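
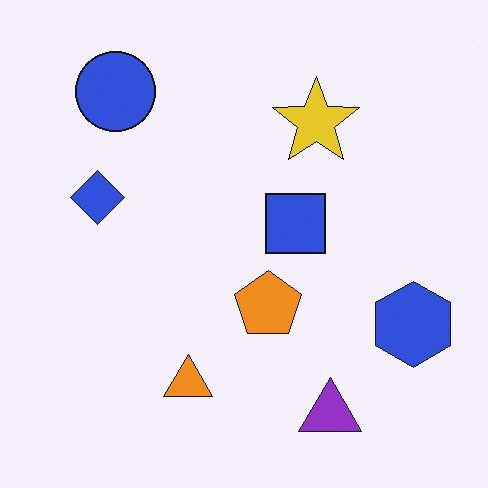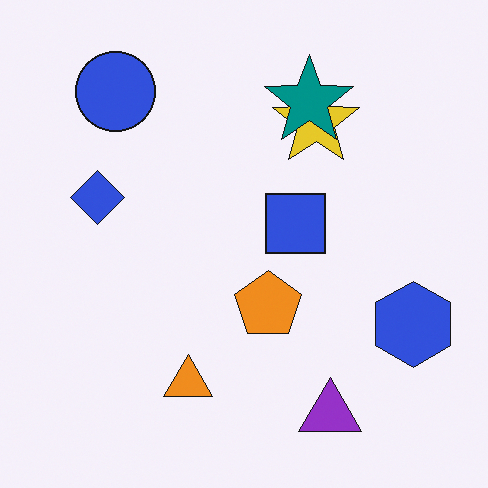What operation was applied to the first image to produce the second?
The second image is the first overlaid with an additional teal star.

A teal star appears in the second image that is absent from the first.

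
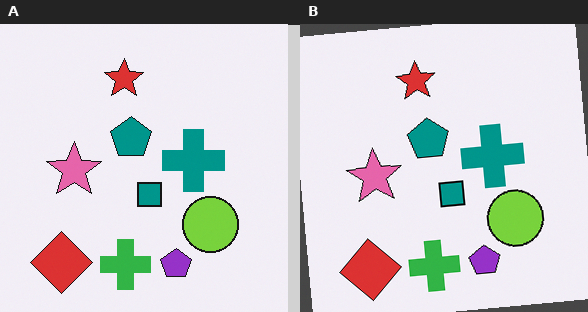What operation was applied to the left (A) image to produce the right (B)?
This is the original image rotated counter-clockwise by a slight angle.

Every shape is tilted by the same angle and the image corners show triangular fill wedges — a whole-image rotation by a non-right angle.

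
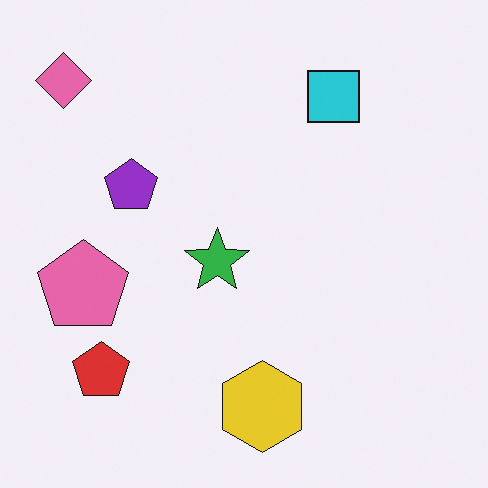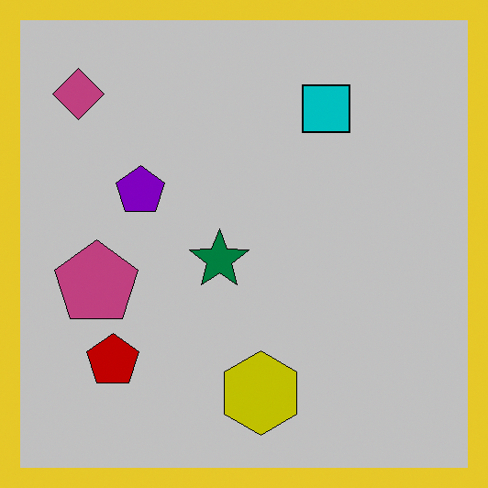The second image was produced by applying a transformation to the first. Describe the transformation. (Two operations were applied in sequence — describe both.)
This is the original image heavily posterized to just a handful of flat colors, then framed with a yellow border.

Each flat color has snapped to a coarser quantized level — most visibly, the near-white background has dropped to a flat grey. A solid yellow frame runs around the edge of the second image, with the content slightly shrunk inside it.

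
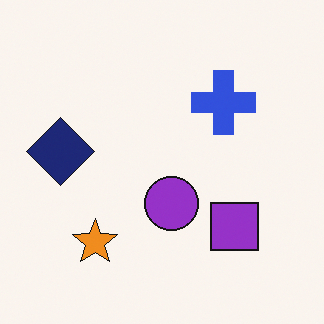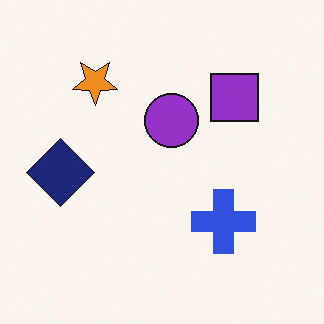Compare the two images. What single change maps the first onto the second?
The transformation is: flipped vertically (top ↔ bottom).

The orange star is in the bottom-left of the first image and the top-left of the second — shapes on opposite sides of the horizontal midline have swapped in a mirror flip.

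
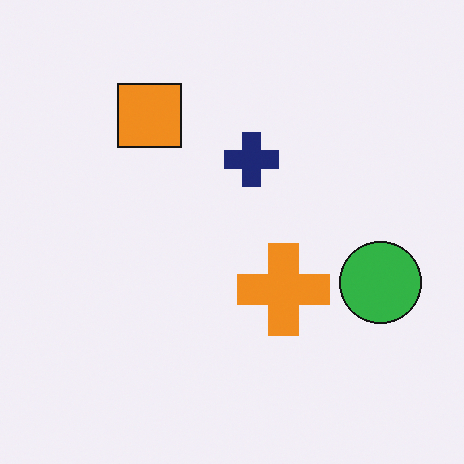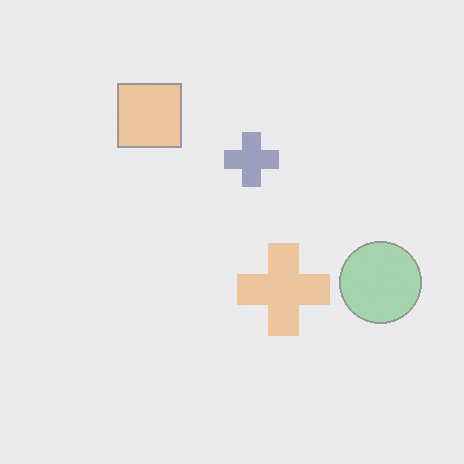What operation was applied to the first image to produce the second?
The image was given much lower contrast.

Tones are pushed toward mid-grey across the whole image — a global contrast change.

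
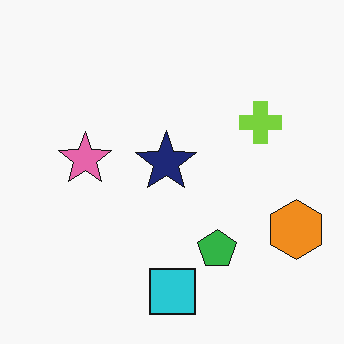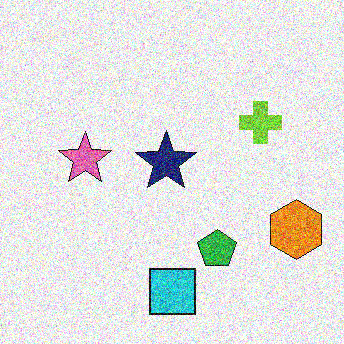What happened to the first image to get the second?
This is the original image degraded with strong gaussian noise.

Random speckle covers the whole image, including the flat background.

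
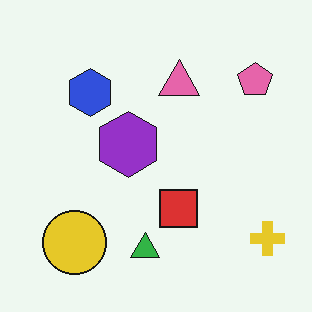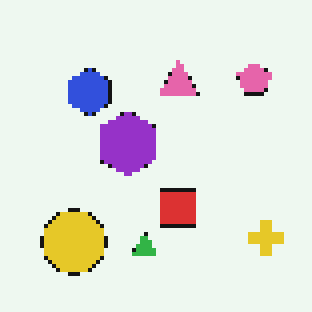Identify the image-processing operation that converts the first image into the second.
This is the original image lightly pixelated (a mild mosaic effect).

Shapes are reduced to large square blocks; fine edges and outlines are lost — a downscale-then-upscale (mosaic) effect.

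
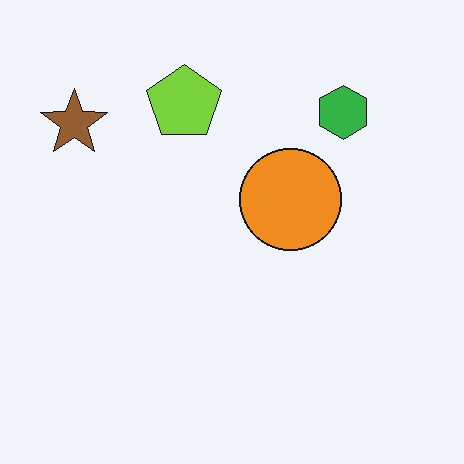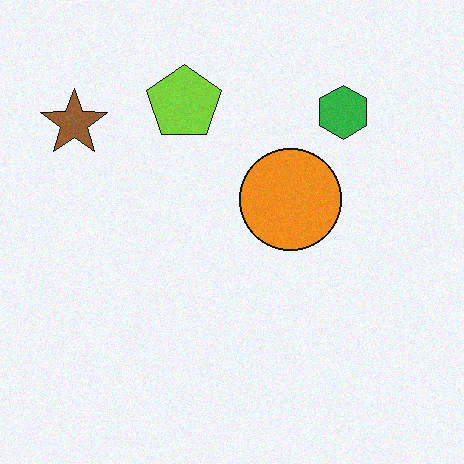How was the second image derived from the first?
Degraded with subtle gaussian noise.

Random speckle covers the whole image, including the flat background.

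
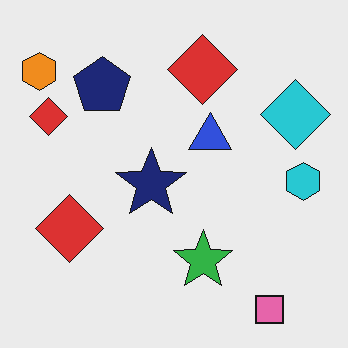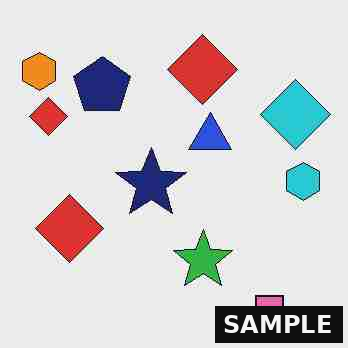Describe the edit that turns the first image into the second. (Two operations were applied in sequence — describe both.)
The transformation is: heavily JPEG-compressed with obvious blocking artifacts, then watermarked with the text "SAMPLE" in the lower-right corner.

Blocky 8×8 compression artifacts appear around shape edges and the flat background shows ringing — characteristic JPEG degradation. A dark label reading "SAMPLE" appears in the lower-right corner.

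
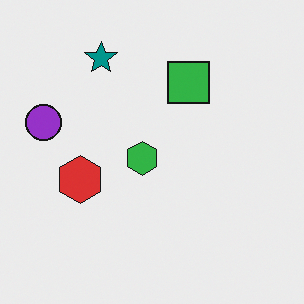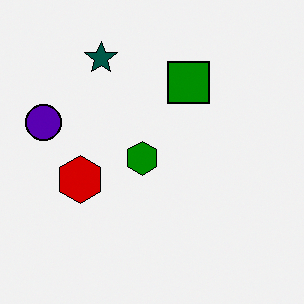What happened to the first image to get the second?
It was given much higher contrast.

Tones are pushed away from mid-grey across the whole image — a global contrast change.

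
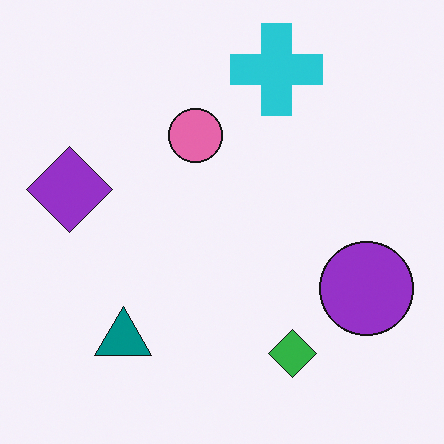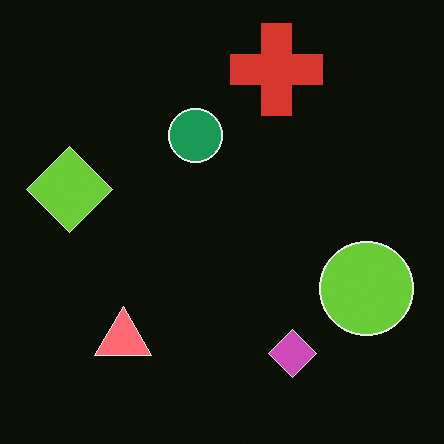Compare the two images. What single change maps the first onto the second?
The second image is the first color-inverted (negative).

The light background has become dark and every shape's color is its complement — a photographic negative.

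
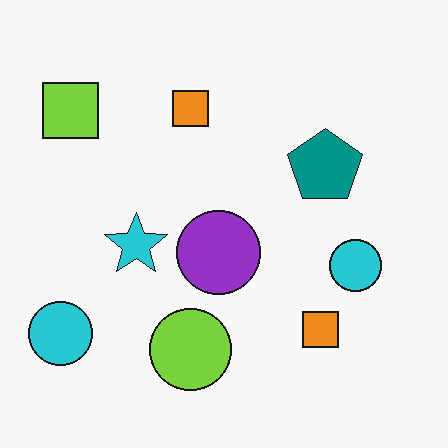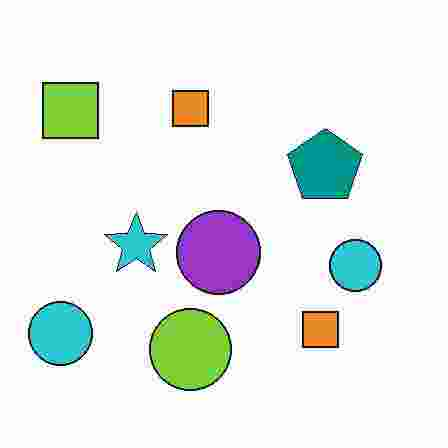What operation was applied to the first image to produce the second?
It was degraded with heavy JPEG compression.

Blocky 8×8 compression artifacts appear around shape edges and the flat background shows ringing — characteristic JPEG degradation.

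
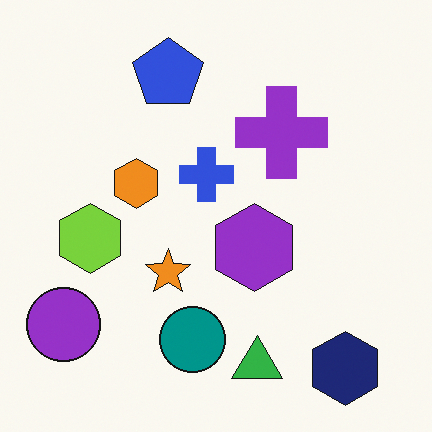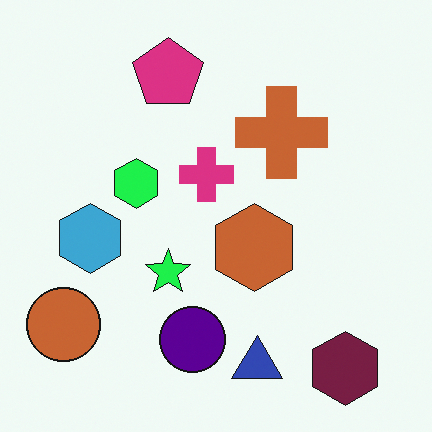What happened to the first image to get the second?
The second image is the first hue-shifted through roughly a third of the color wheel.

Every shape's color has rotated by the same amount around the hue wheel — a uniform hue shift.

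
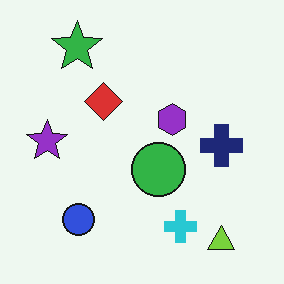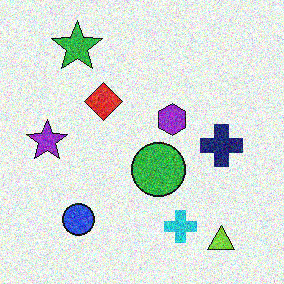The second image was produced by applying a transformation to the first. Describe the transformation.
The transformation is: degraded with heavy additive noise.

Random speckle covers the whole image, including the flat background.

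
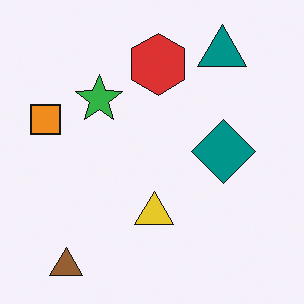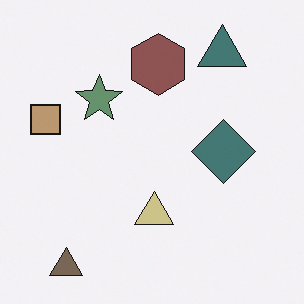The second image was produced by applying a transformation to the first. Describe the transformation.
The second image is the first made much more muted (saturation change).

All colors are more muted and greyish — a global saturation change.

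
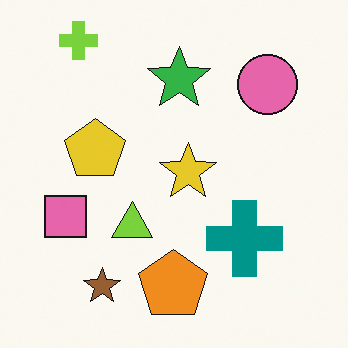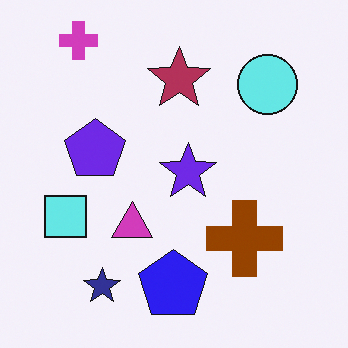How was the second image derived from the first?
The transformation is: hue-shifted by a large amount.

Every shape's color has rotated by the same amount around the hue wheel — a uniform hue shift.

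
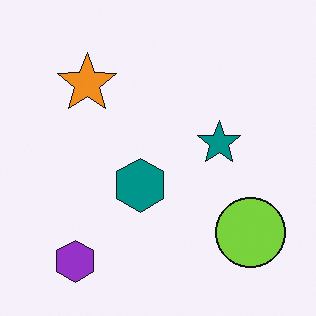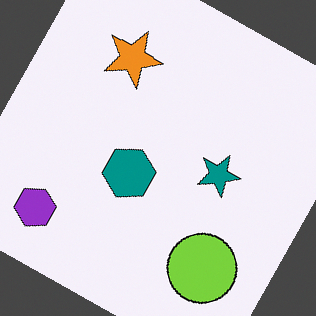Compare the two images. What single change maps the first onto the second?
The image was rotated clockwise by a moderate amount.

Every shape is tilted by the same angle and the image corners show triangular fill wedges — a whole-image rotation by a non-right angle.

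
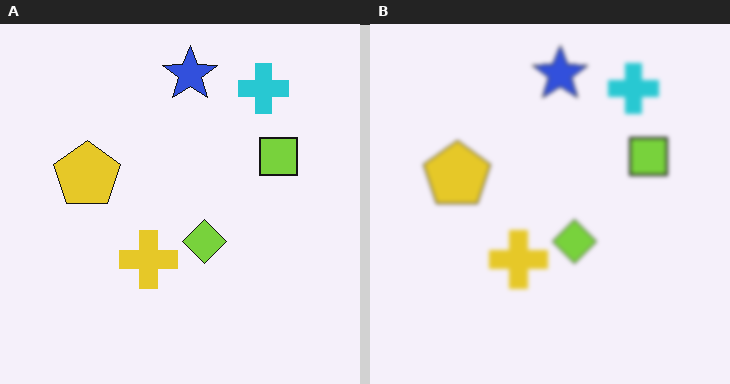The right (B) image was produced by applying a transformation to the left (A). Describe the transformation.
This is the original image given a subtle gaussian blur.

Shape edges and outlines are uniformly softened across the whole image.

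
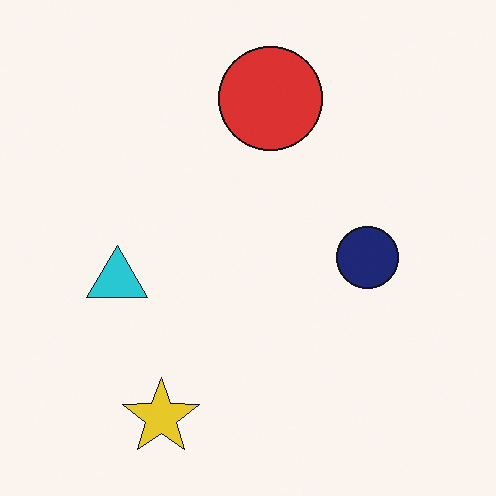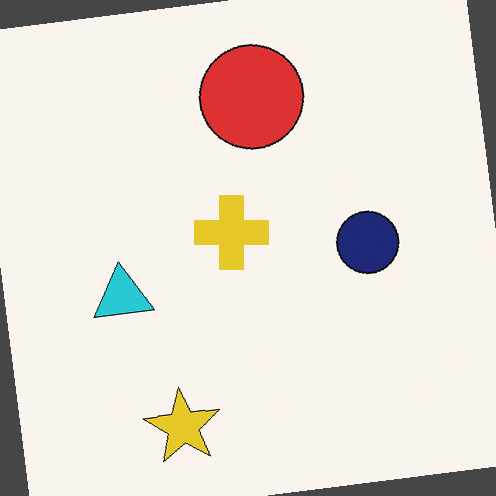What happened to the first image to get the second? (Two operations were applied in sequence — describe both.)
Rotated counter-clockwise by a small amount, then overlaid with an additional yellow cross.

Every shape is tilted by the same angle and the image corners show triangular fill wedges — a whole-image rotation by a non-right angle. A yellow cross appears in the second image that is absent from the first.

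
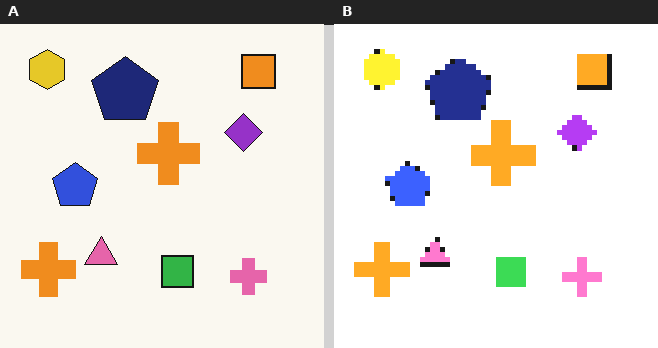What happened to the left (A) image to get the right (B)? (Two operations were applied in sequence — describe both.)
The right (B) image is the left (A) lightly pixelated (a mild mosaic effect), then slightly brightened.

Shapes are reduced to large square blocks; fine edges and outlines are lost — a downscale-then-upscale (mosaic) effect. Every pixel — background and shapes alike — is uniformly brightened.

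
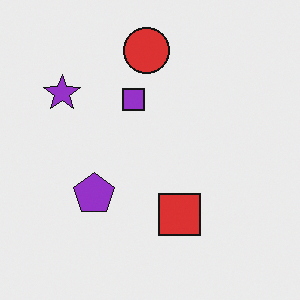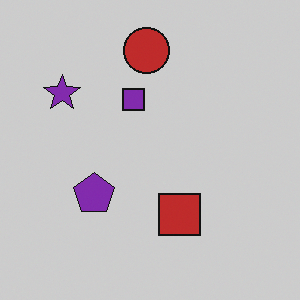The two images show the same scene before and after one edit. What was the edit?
This is the original image slightly darkened.

Every pixel — background and shapes alike — is uniformly darkened.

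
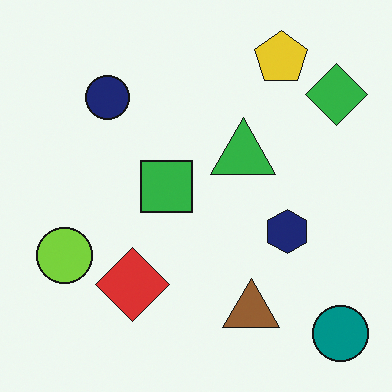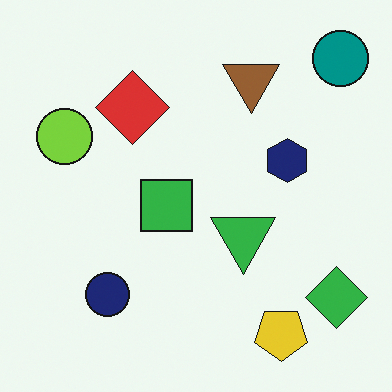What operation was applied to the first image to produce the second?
Flipped vertically (top ↔ bottom).

The yellow pentagon is in the top-right of the first image and the bottom-right of the second — shapes on opposite sides of the horizontal midline have swapped in a mirror flip.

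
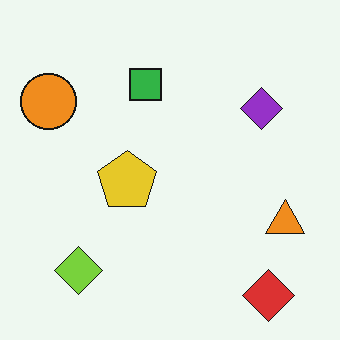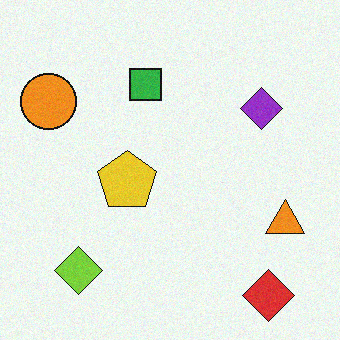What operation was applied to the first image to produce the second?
It was degraded with light additive noise.

Random speckle covers the whole image, including the flat background.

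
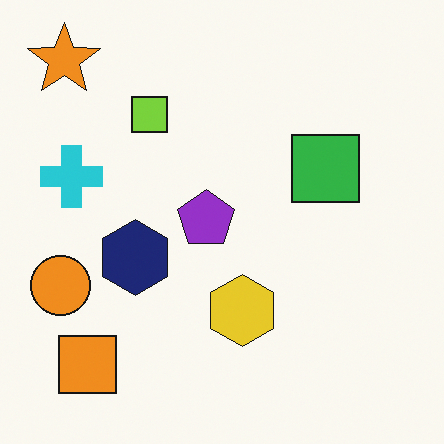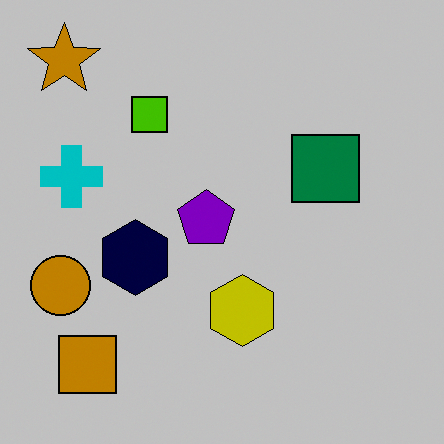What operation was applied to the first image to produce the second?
The second image is the first heavily posterized to just a handful of flat colors.

Each flat color has snapped to a coarser quantized level — most visibly, the near-white background has dropped to a flat grey.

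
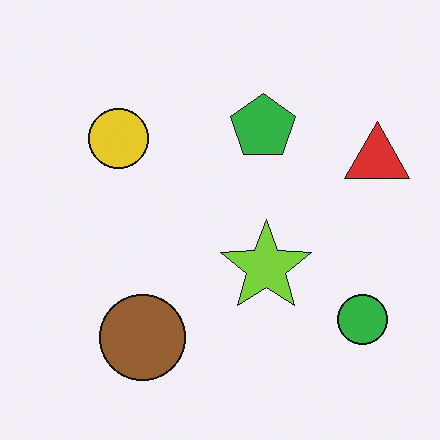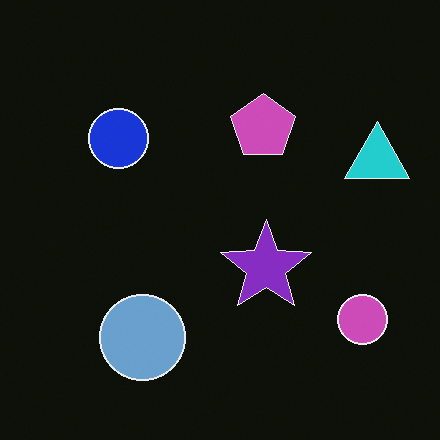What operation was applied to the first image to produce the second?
Color-inverted (negative).

The light background has become dark and every shape's color is its complement — a photographic negative.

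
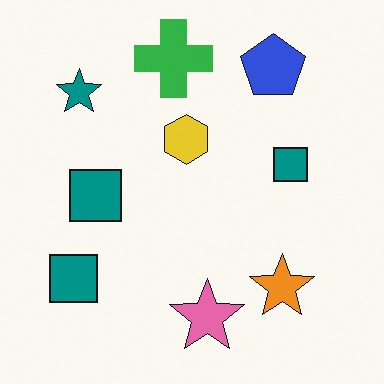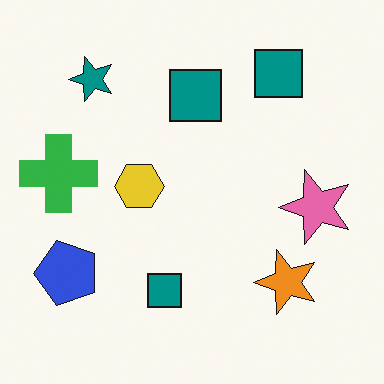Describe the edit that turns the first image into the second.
The second image is the first transposed (reflected across the top-left ↔ bottom-right diagonal).

Shapes have swapped their row and column positions — what was in the top-right is now in the bottom-left — a diagonal reflection.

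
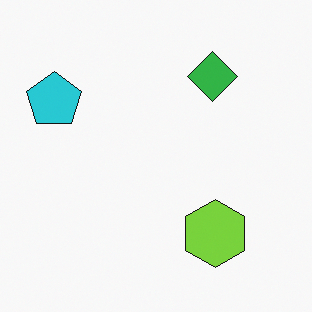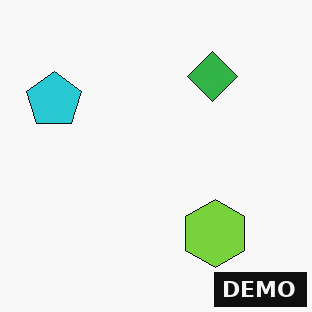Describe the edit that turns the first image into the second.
The second image is the first watermarked with the text "DEMO" in the lower-right corner.

A dark label reading "DEMO" appears in the lower-right corner.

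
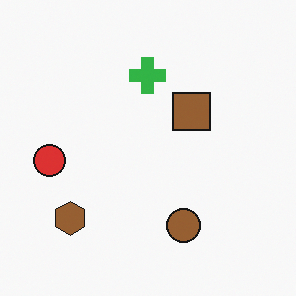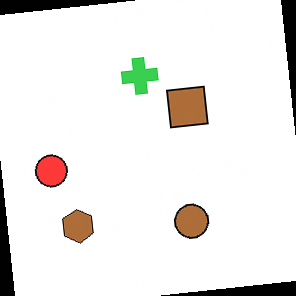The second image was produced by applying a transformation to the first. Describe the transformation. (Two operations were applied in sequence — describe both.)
The image was rotated counter-clockwise by a small amount, then slightly brightened.

Every shape is tilted by the same angle and the image corners show triangular fill wedges — a whole-image rotation by a non-right angle. Every pixel — background and shapes alike — is uniformly brightened.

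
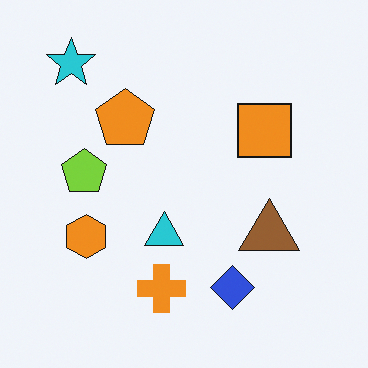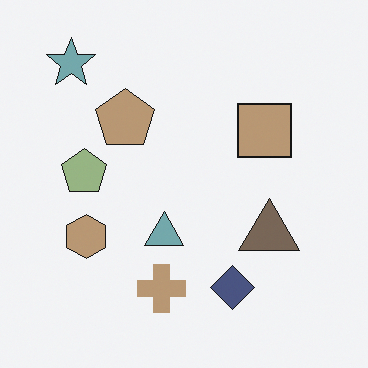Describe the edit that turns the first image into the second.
The second image is the first made much more muted (saturation change).

All colors are more muted and greyish — a global saturation change.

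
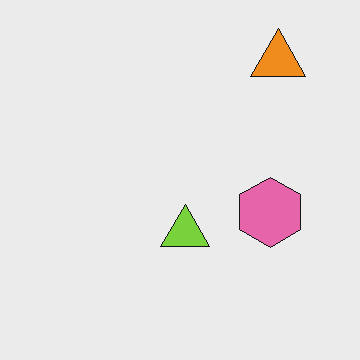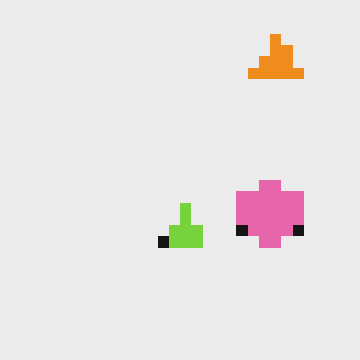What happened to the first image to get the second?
This is the original image coarsely pixelated.

Shapes are reduced to large square blocks; fine edges and outlines are lost — a downscale-then-upscale (mosaic) effect.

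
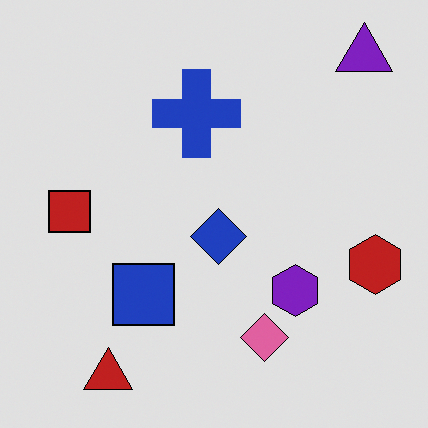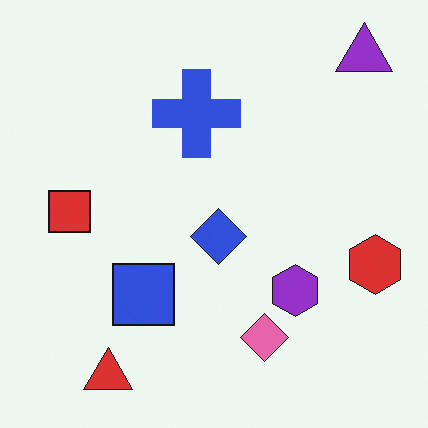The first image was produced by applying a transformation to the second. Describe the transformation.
The transformation is: posterized to a reduced palette.

Each flat color has snapped to a coarser quantized level — most visibly, the near-white background has dropped to a flat grey.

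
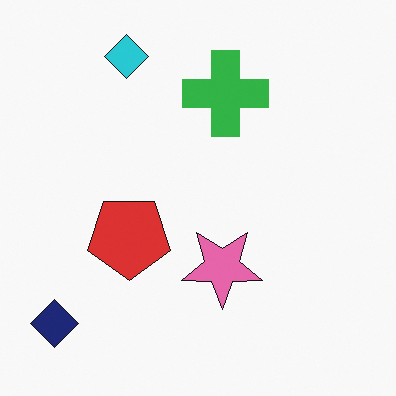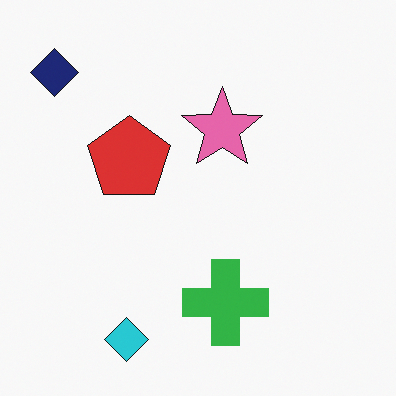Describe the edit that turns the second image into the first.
This is the original image flipped vertically (top ↔ bottom).

The cyan diamond is in the bottom-left of the second image and the top-left of the first — shapes on opposite sides of the horizontal midline have swapped in a mirror flip.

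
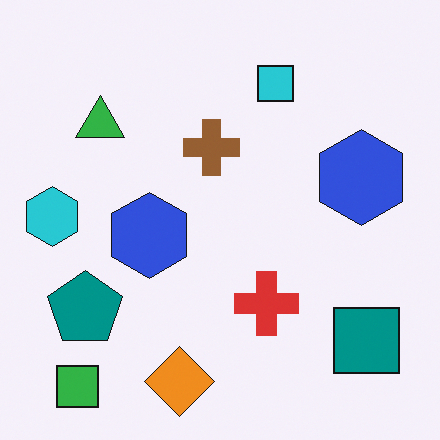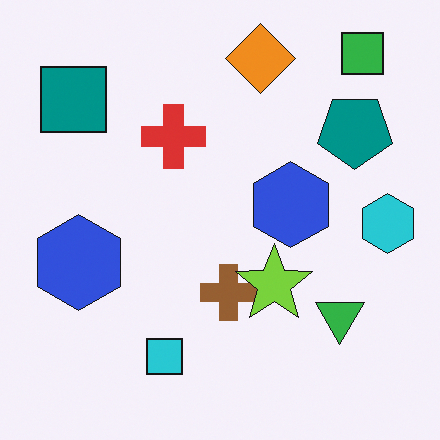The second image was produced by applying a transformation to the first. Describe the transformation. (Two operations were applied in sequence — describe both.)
It was rotated 180°, then overlaid with an additional lime star.

The green square sits in the bottom-left of the first image and the top-right of the second — consistent with a whole-image 180° rotation. A lime star appears in the second image that is absent from the first.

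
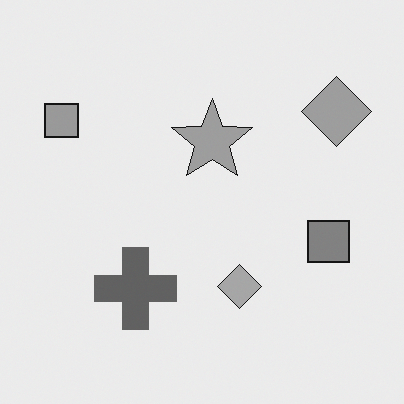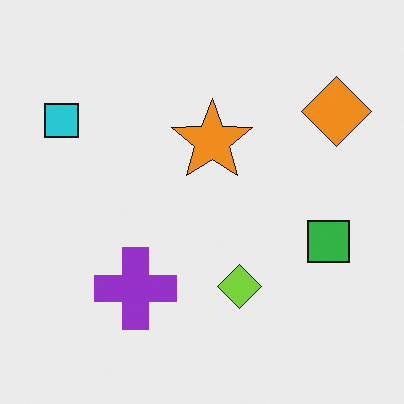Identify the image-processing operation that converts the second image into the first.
The transformation is: converted to grayscale.

All color is removed — every shape is now a shade of grey.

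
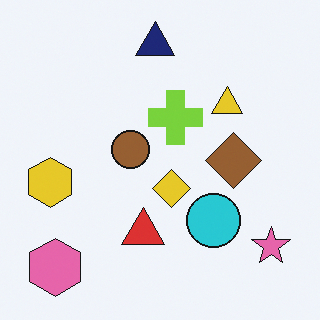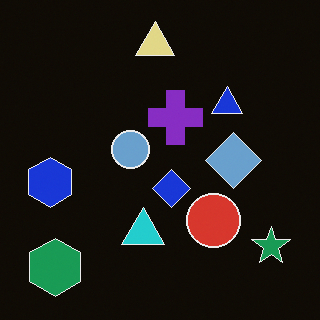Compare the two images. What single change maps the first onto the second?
This is the original image color-inverted (negative).

The light background has become dark and every shape's color is its complement — a photographic negative.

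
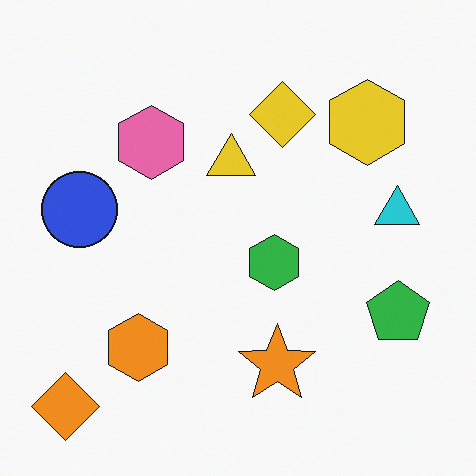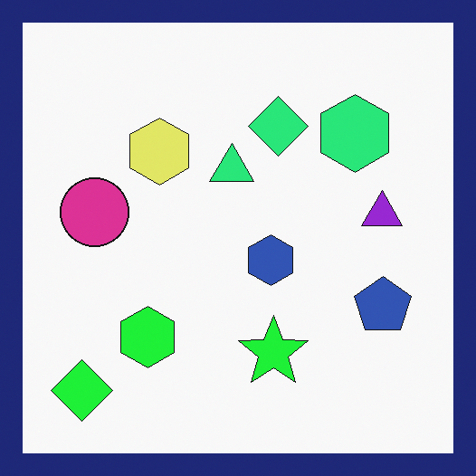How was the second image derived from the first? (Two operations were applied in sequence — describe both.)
This is the original image hue-shifted through roughly a third of the color wheel, then framed with a navy border.

Every shape's color has rotated by the same amount around the hue wheel — a uniform hue shift. A solid navy frame runs around the edge of the second image, with the content slightly shrunk inside it.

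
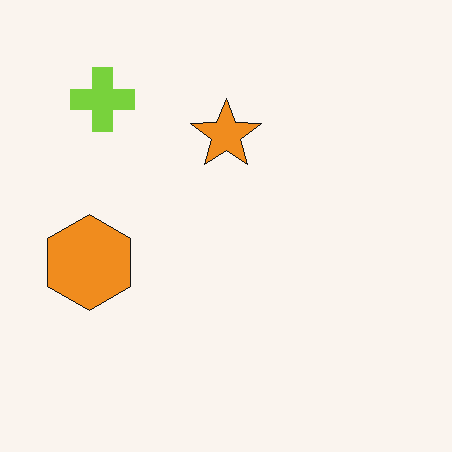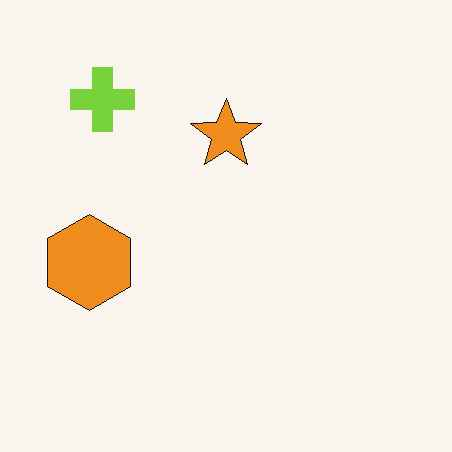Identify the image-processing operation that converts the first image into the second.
The transformation is: JPEG-compressed with visible artifacts.

Blocky 8×8 compression artifacts appear around shape edges and the flat background shows ringing — characteristic JPEG degradation.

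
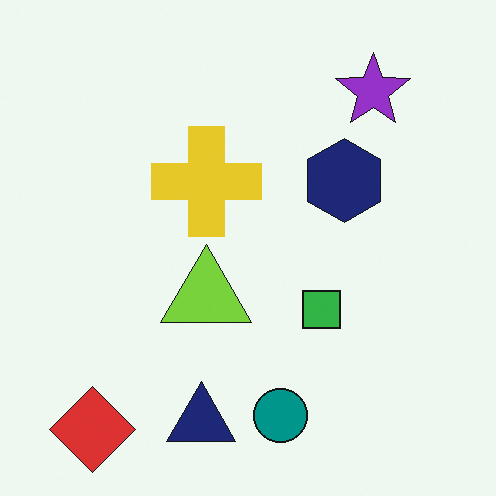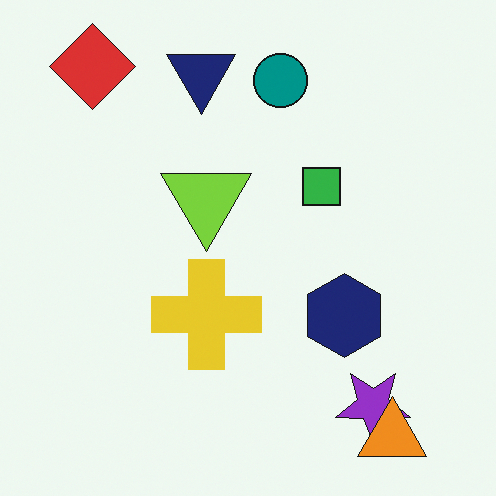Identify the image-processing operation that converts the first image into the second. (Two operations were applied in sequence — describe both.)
Flipped vertically (top ↔ bottom), then overlaid with an additional orange triangle.

The red diamond is in the bottom-left of the first image and the top-left of the second — shapes on opposite sides of the horizontal midline have swapped in a mirror flip. An orange triangle appears in the second image that is absent from the first.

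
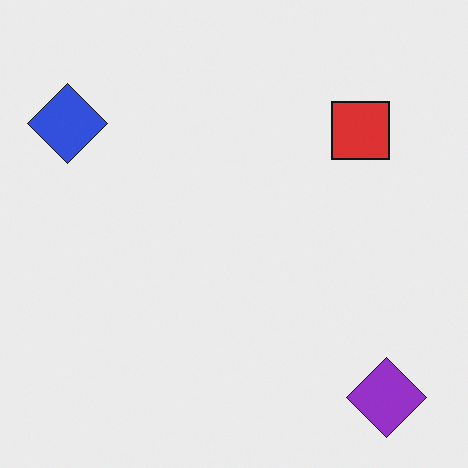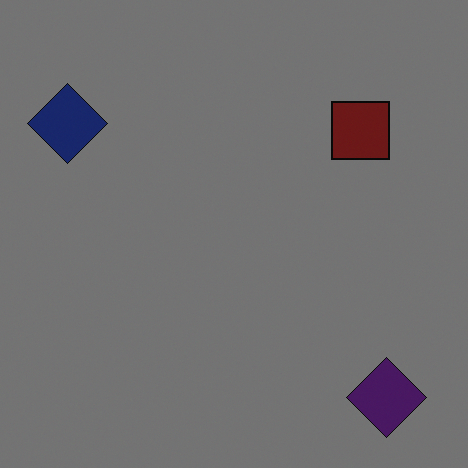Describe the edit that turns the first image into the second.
This is the original image noticeably darkened.

Every pixel — background and shapes alike — is uniformly darkened.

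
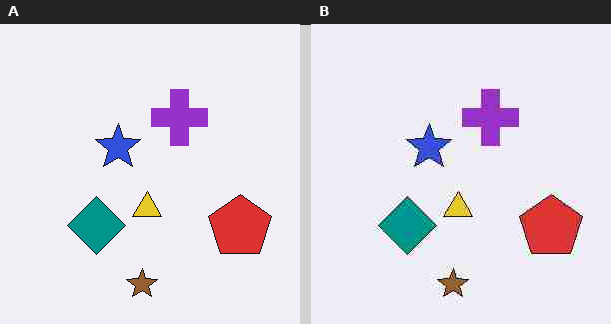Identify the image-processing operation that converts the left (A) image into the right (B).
The transformation is: degraded with heavy JPEG compression.

Blocky 8×8 compression artifacts appear around shape edges and the flat background shows ringing — characteristic JPEG degradation.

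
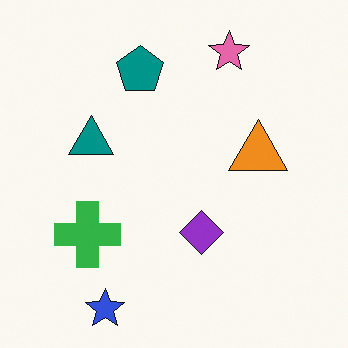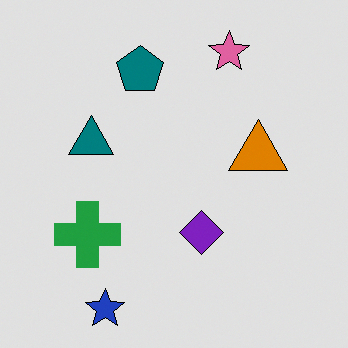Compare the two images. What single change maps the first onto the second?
The image was posterized to a reduced palette.

Each flat color has snapped to a coarser quantized level — most visibly, the near-white background has dropped to a flat grey.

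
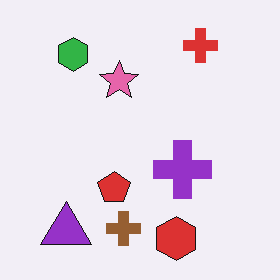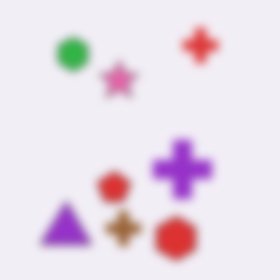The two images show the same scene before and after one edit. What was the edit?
The transformation is: noticeably gaussian-blurred.

Shape edges and outlines are uniformly softened across the whole image.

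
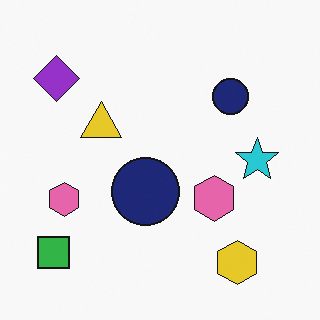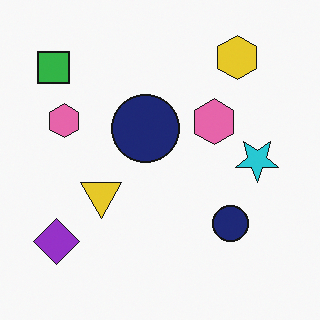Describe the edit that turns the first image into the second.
It was flipped vertically (top ↔ bottom).

The yellow hexagon is in the bottom-right of the first image and the top-right of the second — shapes on opposite sides of the horizontal midline have swapped in a mirror flip.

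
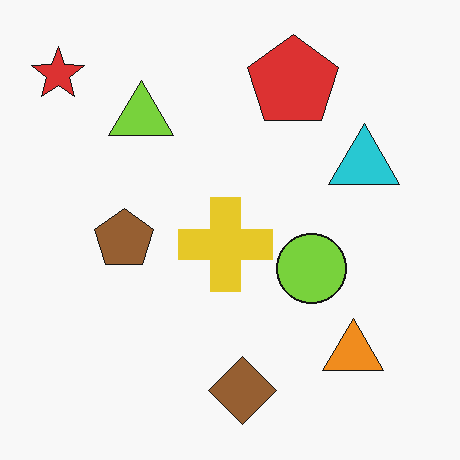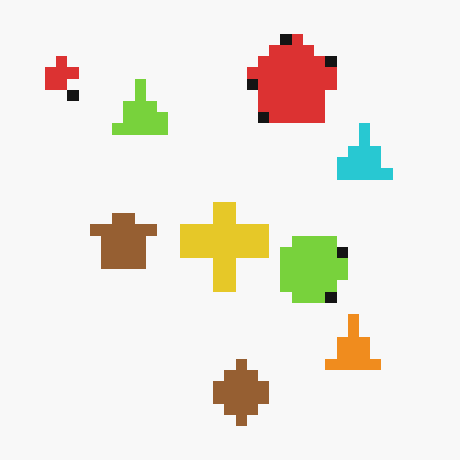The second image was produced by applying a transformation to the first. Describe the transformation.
It was coarsely pixelated.

Shapes are reduced to large square blocks; fine edges and outlines are lost — a downscale-then-upscale (mosaic) effect.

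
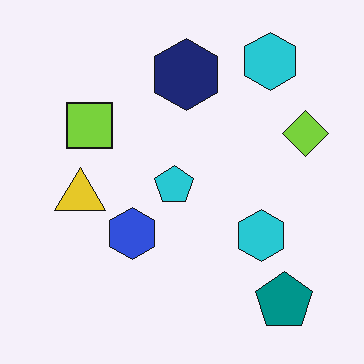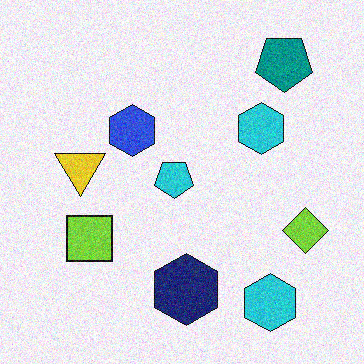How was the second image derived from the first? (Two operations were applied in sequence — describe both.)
The image was flipped vertically (top ↔ bottom), then degraded with visible gaussian noise.

The teal pentagon is in the bottom-right of the first image and the top-right of the second — shapes on opposite sides of the horizontal midline have swapped in a mirror flip. Random speckle covers the whole image, including the flat background.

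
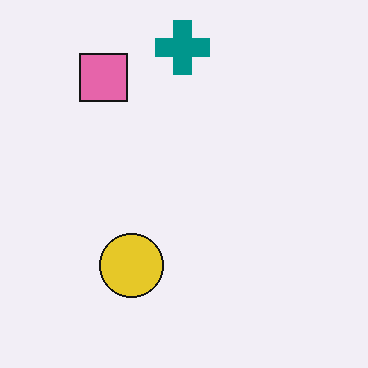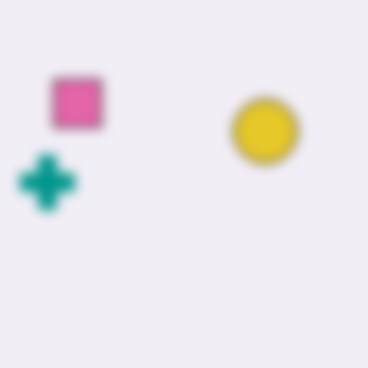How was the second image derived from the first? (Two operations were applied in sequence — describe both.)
Strongly gaussian-blurred, then transposed (reflected across the top-left ↔ bottom-right diagonal).

Shape edges and outlines are uniformly softened across the whole image. Shapes have swapped their row and column positions — what was in the top-right is now in the bottom-left — a diagonal reflection.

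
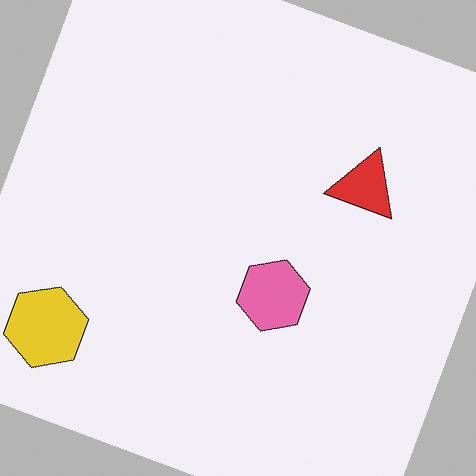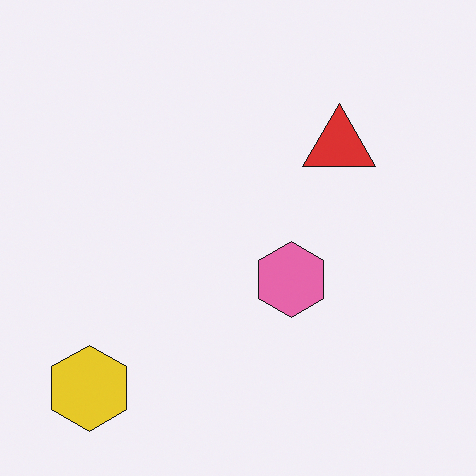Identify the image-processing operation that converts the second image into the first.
Rotated clockwise by a moderate amount.

Every shape is tilted by the same angle and the image corners show triangular fill wedges — a whole-image rotation by a non-right angle.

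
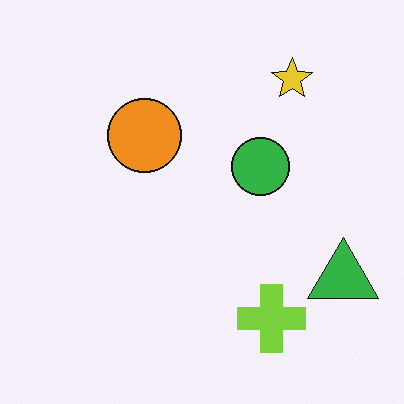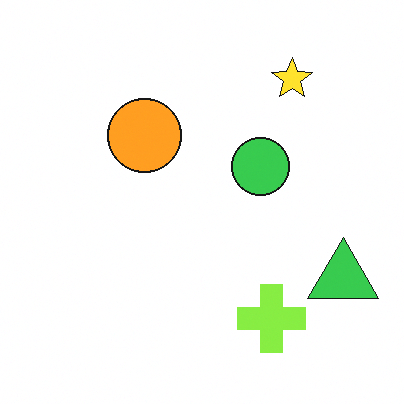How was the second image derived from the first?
The transformation is: slightly brightened.

Every pixel — background and shapes alike — is uniformly brightened.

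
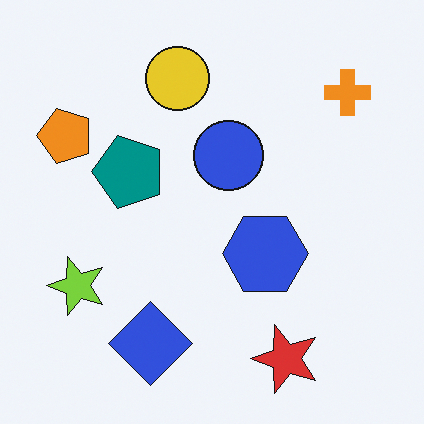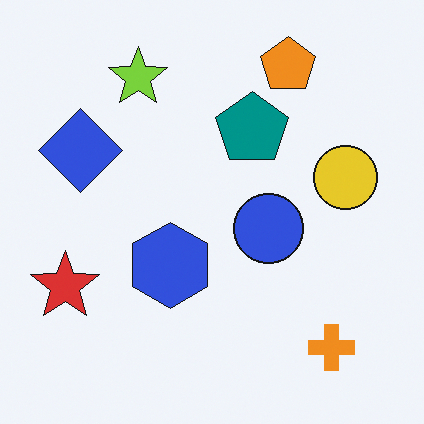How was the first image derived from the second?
This is the original image rotated 90° counter-clockwise.

The orange cross sits in the bottom-right of the second image and the top-right of the first — consistent with a whole-image 90° counter-clockwise rotation.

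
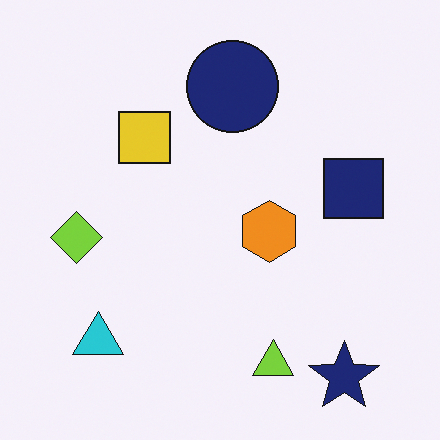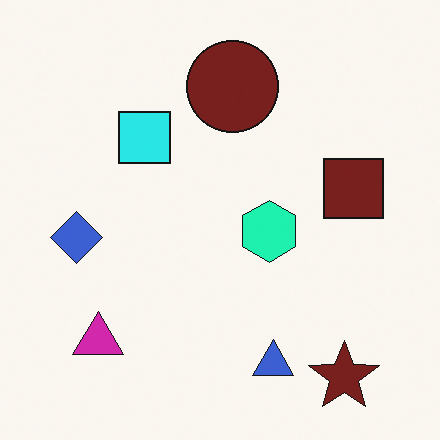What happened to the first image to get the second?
It was hue-shifted through roughly a third of the color wheel.

Every shape's color has rotated by the same amount around the hue wheel — a uniform hue shift.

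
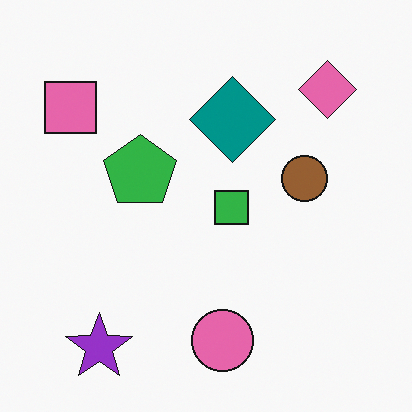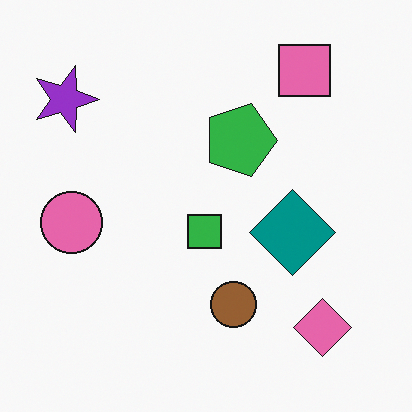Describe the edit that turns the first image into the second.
It was rotated 90° clockwise.

The purple star sits in the bottom-left of the first image and the top-left of the second — consistent with a whole-image 90° clockwise rotation.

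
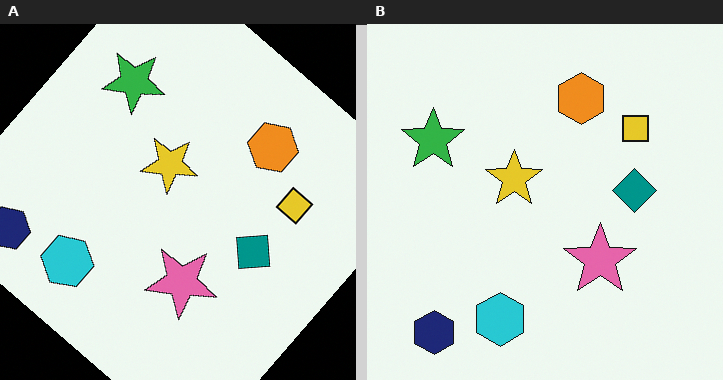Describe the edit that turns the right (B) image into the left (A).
The transformation is: rotated clockwise by a large amount — several tens of degrees.

Every shape is tilted by the same angle and the image corners show triangular fill wedges — a whole-image rotation by a non-right angle.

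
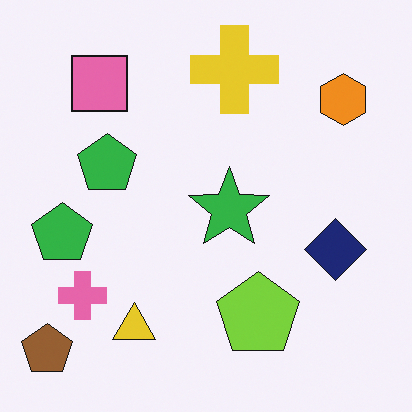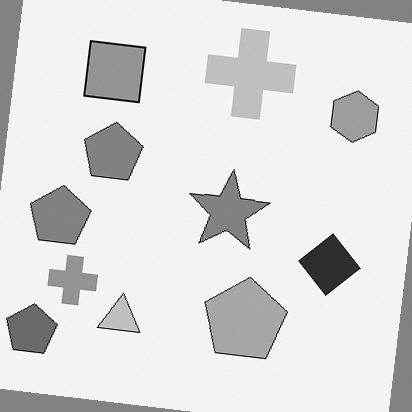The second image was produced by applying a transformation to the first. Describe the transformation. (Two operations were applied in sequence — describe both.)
The second image is the first converted to grayscale, then rotated clockwise by a slight angle.

All color is removed — every shape is now a shade of grey. Every shape is tilted by the same angle and the image corners show triangular fill wedges — a whole-image rotation by a non-right angle.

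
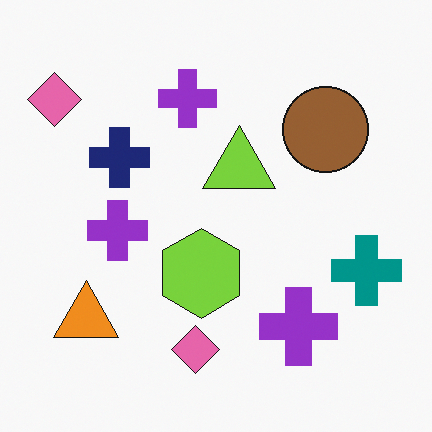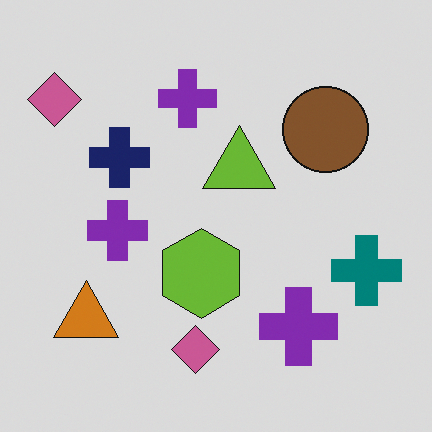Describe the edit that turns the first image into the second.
The second image is the first slightly darkened.

Every pixel — background and shapes alike — is uniformly darkened.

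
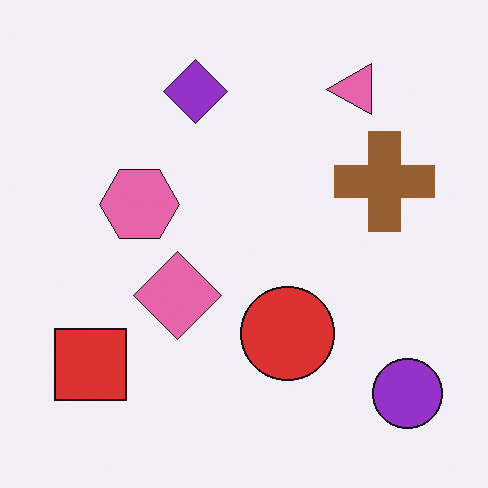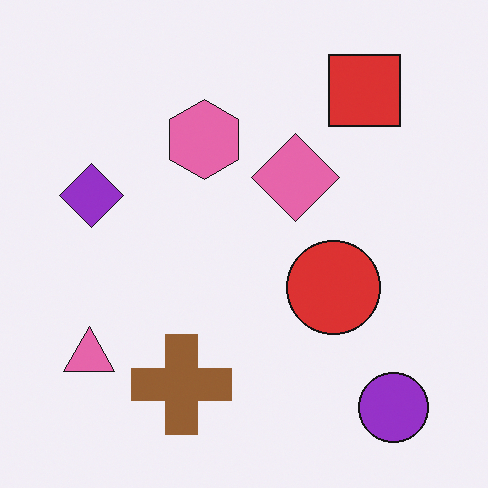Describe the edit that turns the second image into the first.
The first image is the second transposed (reflected across the top-left ↔ bottom-right diagonal).

Shapes have swapped their row and column positions — what was in the top-right is now in the bottom-left — a diagonal reflection.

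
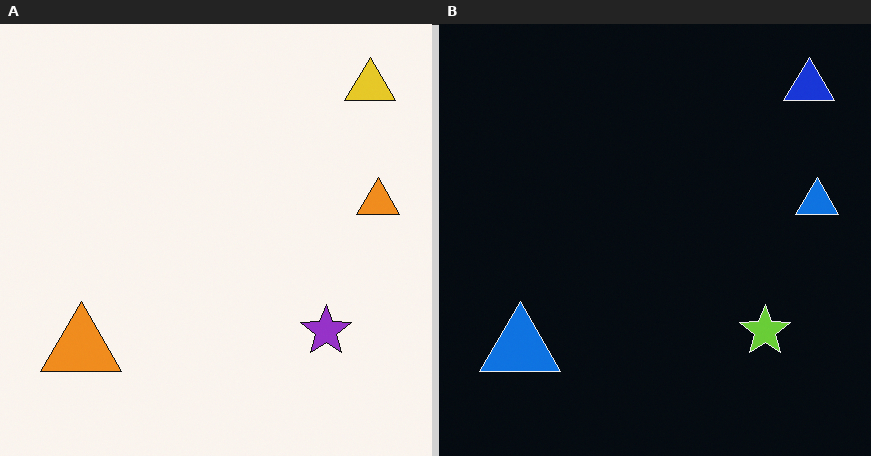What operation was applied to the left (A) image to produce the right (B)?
The image was color-inverted (negative).

The light background has become dark and every shape's color is its complement — a photographic negative.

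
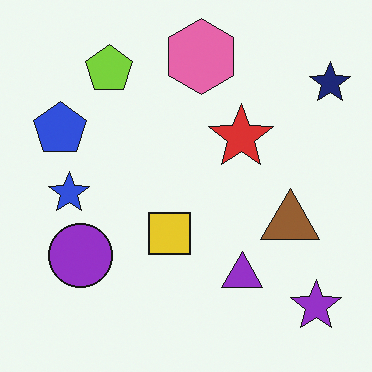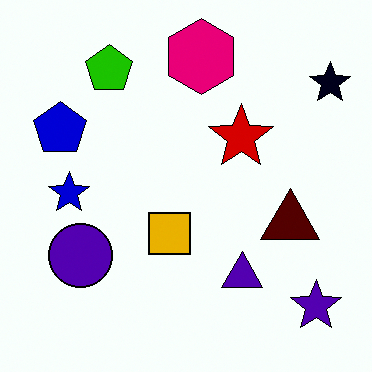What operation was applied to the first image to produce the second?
The transformation is: boosted in contrast.

Tones are pushed away from mid-grey across the whole image — a global contrast change.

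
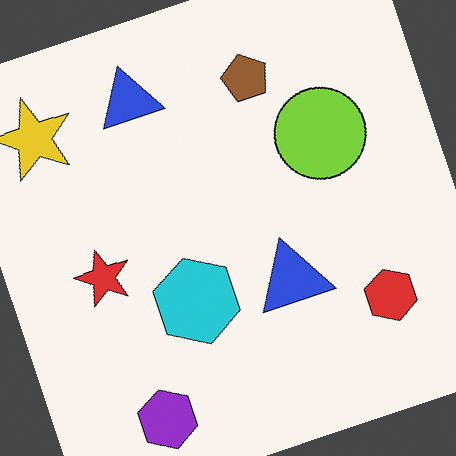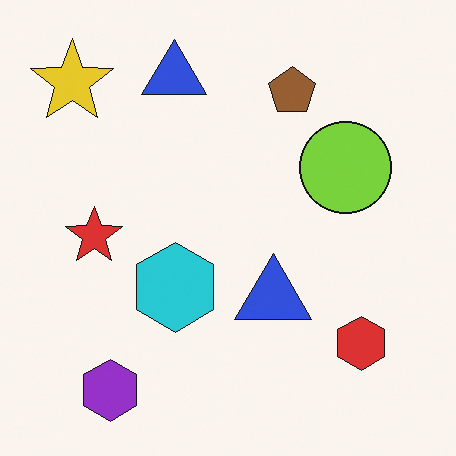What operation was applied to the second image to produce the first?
It was rotated counter-clockwise by a clearly visible amount.

Every shape is tilted by the same angle and the image corners show triangular fill wedges — a whole-image rotation by a non-right angle.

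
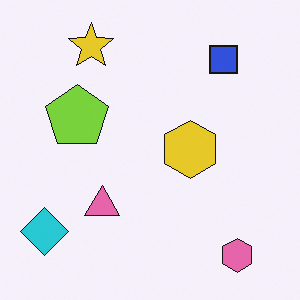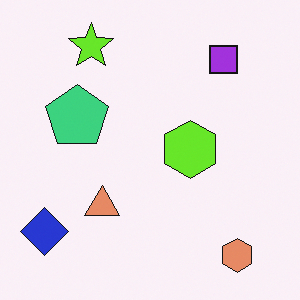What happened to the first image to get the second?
This is the original image hue-shifted by a small amount.

Every shape's color has rotated by the same amount around the hue wheel — a uniform hue shift.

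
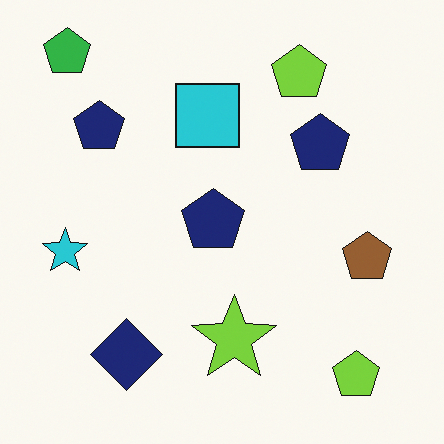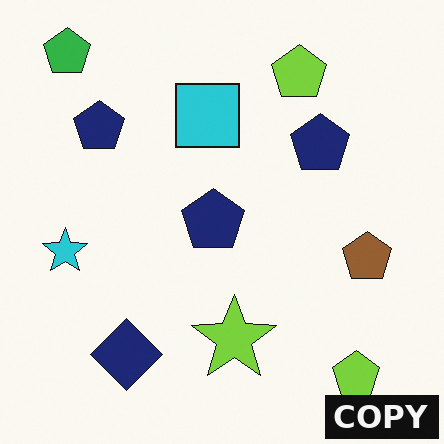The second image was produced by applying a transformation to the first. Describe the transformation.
The transformation is: watermarked with the text "COPY" in the lower-right corner.

A dark label reading "COPY" appears in the lower-right corner.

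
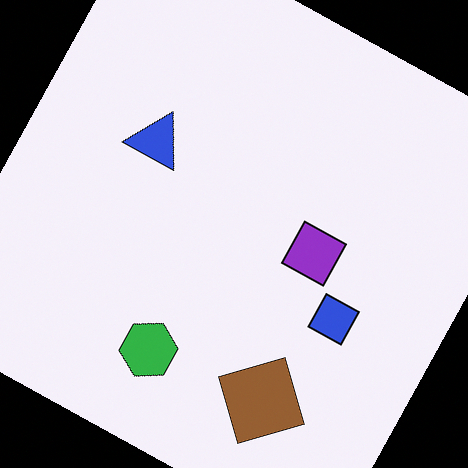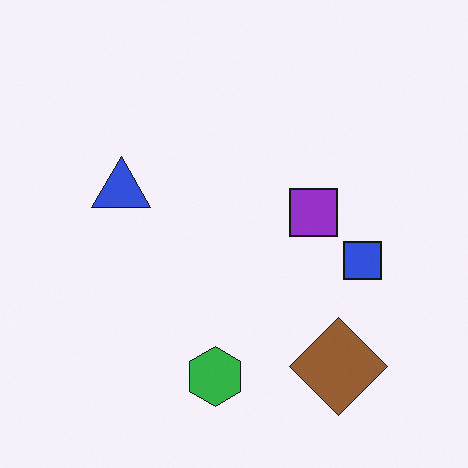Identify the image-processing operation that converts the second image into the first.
The image was rotated clockwise by a moderate amount.

Every shape is tilted by the same angle and the image corners show triangular fill wedges — a whole-image rotation by a non-right angle.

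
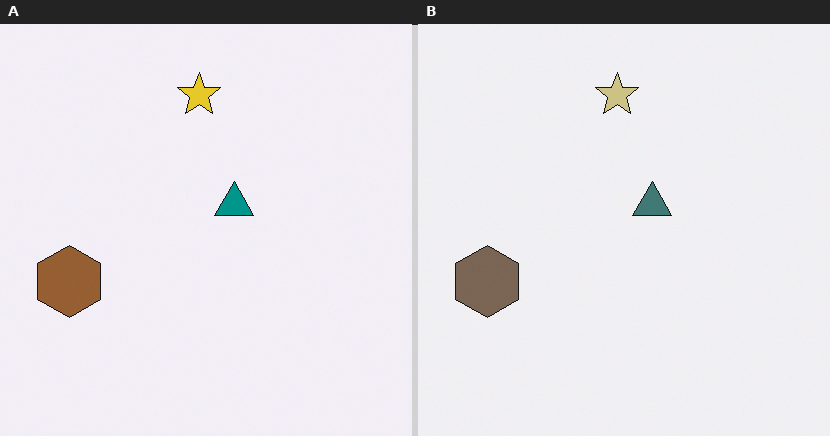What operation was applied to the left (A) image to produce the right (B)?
The image was heavily desaturated.

All colors are more muted and greyish — a global saturation change.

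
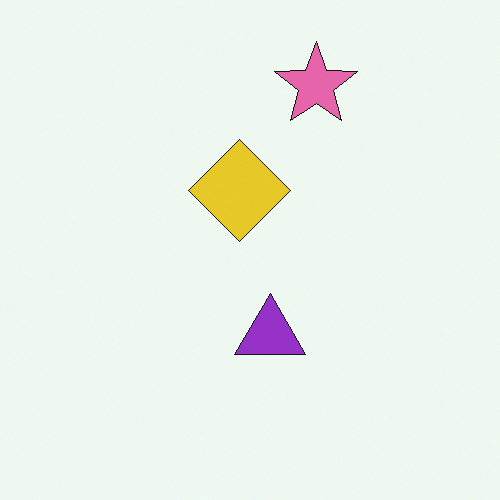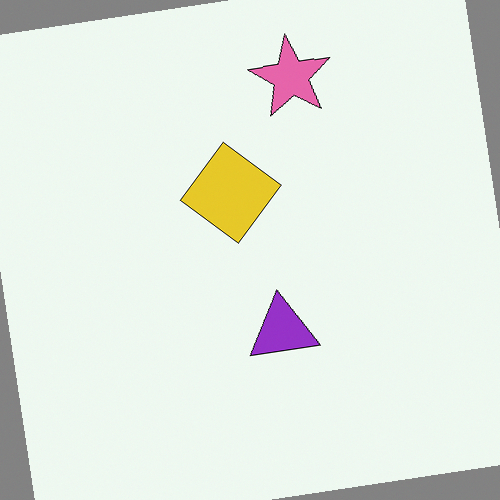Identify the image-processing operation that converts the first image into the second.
The image was rotated counter-clockwise by a slight angle.

Every shape is tilted by the same angle and the image corners show triangular fill wedges — a whole-image rotation by a non-right angle.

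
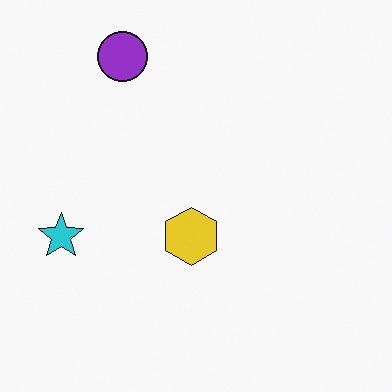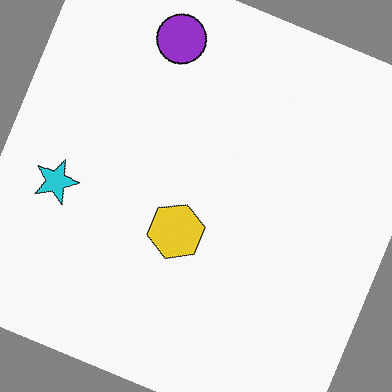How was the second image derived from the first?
This is the original image rotated clockwise by a moderate amount.

Every shape is tilted by the same angle and the image corners show triangular fill wedges — a whole-image rotation by a non-right angle.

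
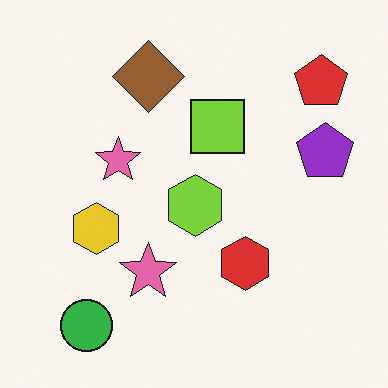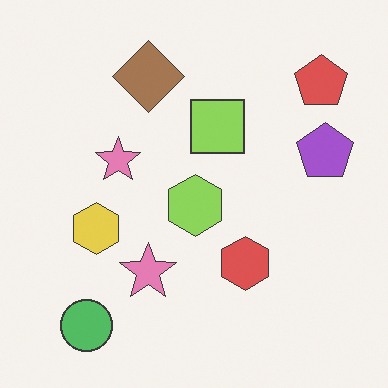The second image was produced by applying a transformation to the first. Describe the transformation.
This is the original image given slightly reduced contrast.

Tones are pushed toward mid-grey across the whole image — a global contrast change.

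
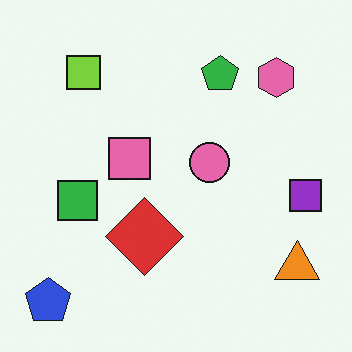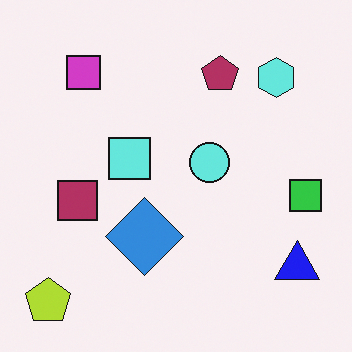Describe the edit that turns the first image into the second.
Hue-shifted through roughly half the color wheel.

Every shape's color has rotated by the same amount around the hue wheel — a uniform hue shift.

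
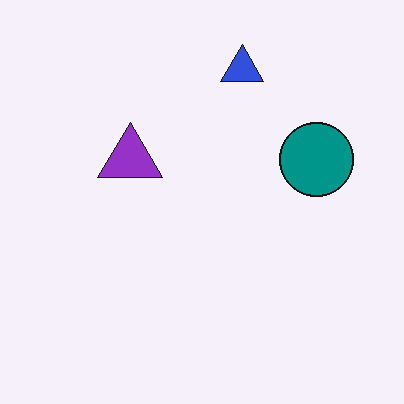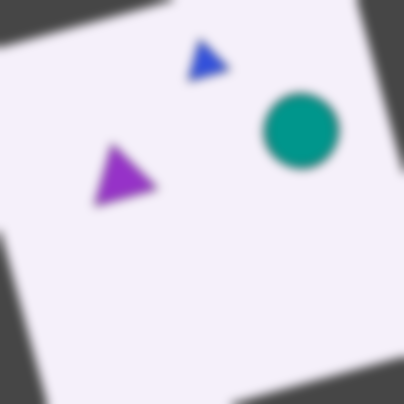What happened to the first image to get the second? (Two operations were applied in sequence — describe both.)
The transformation is: rotated counter-clockwise by a clearly visible amount, then heavily blurred.

Every shape is tilted by the same angle and the image corners show triangular fill wedges — a whole-image rotation by a non-right angle. Shape edges and outlines are uniformly softened across the whole image.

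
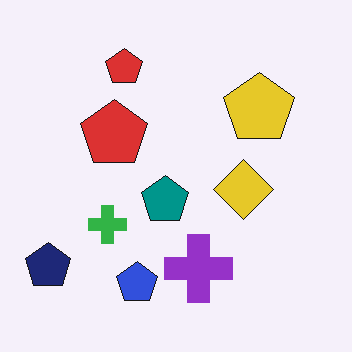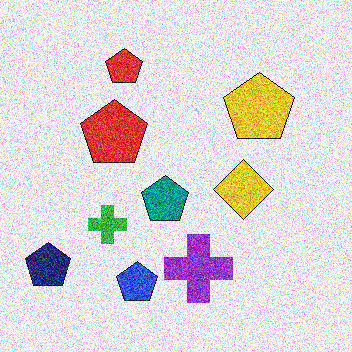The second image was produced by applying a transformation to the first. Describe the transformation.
It was degraded with a thick layer of grain.

Random speckle covers the whole image, including the flat background.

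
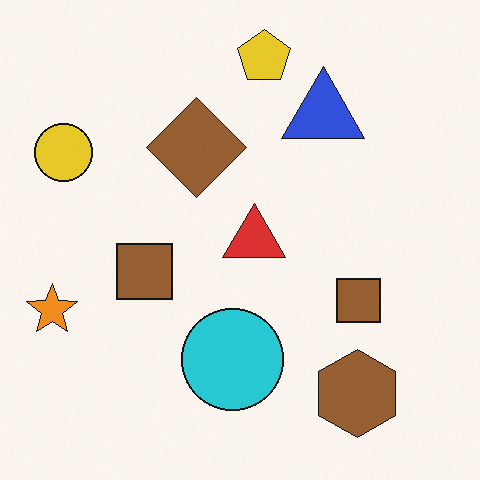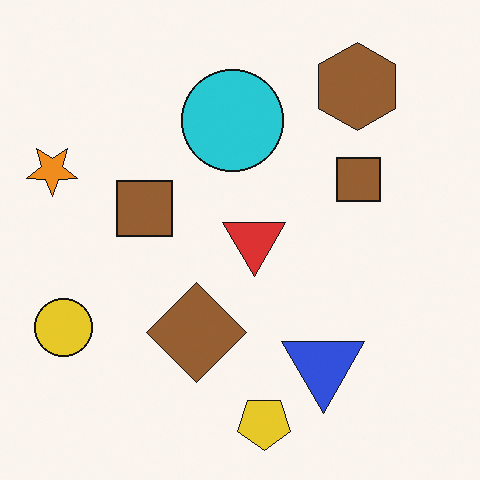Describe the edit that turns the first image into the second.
The transformation is: flipped vertically (top ↔ bottom).

The yellow pentagon is in the top of the first image and the bottom of the second — shapes on opposite sides of the horizontal midline have swapped in a mirror flip.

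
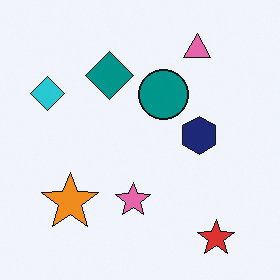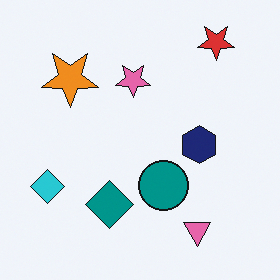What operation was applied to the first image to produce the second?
The image was flipped vertically (top ↔ bottom).

The red star is in the bottom-right of the first image and the top-right of the second — shapes on opposite sides of the horizontal midline have swapped in a mirror flip.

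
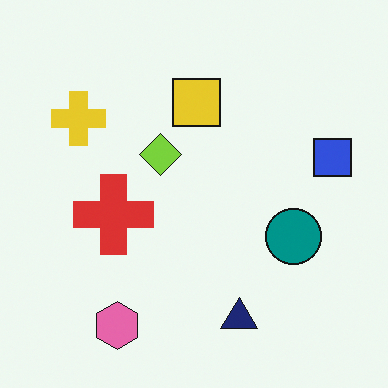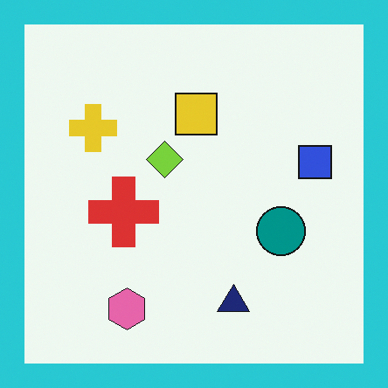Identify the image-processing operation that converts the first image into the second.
The transformation is: framed with a cyan border.

A solid cyan frame runs around the edge of the second image, with the content slightly shrunk inside it.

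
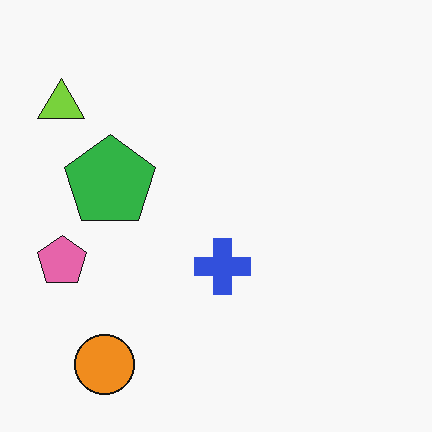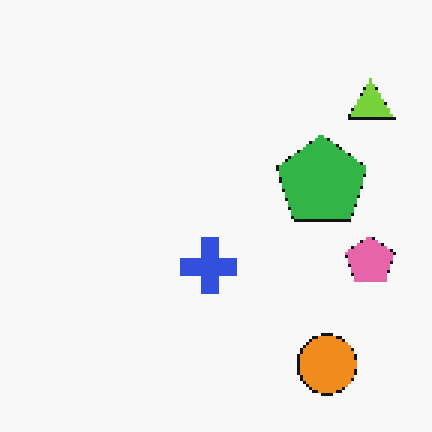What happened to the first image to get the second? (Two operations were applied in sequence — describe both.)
The image was mildly pixelated, then flipped horizontally (left ↔ right).

Shapes are reduced to large square blocks; fine edges and outlines are lost — a downscale-then-upscale (mosaic) effect. The lime triangle is in the top-left of the first image and the top-right of the second — shapes on opposite sides of the vertical midline have swapped in a mirror flip.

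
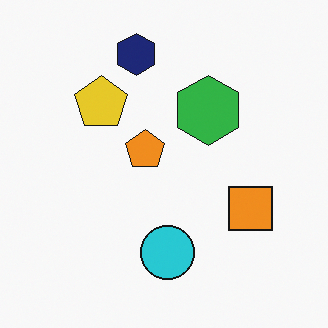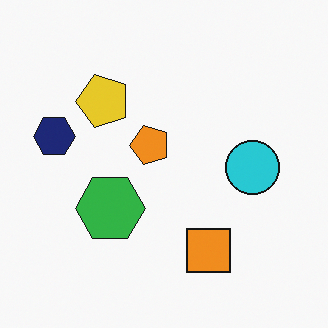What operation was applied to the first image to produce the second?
The image was transposed (reflected across the top-left ↔ bottom-right diagonal).

Shapes have swapped their row and column positions — what was in the top-right is now in the bottom-left — a diagonal reflection.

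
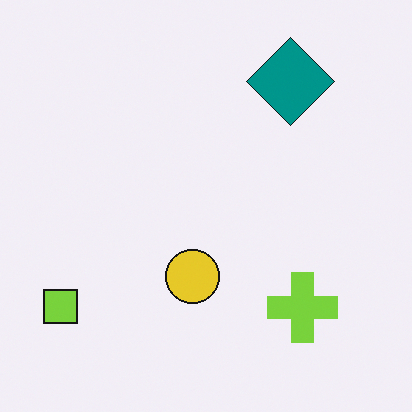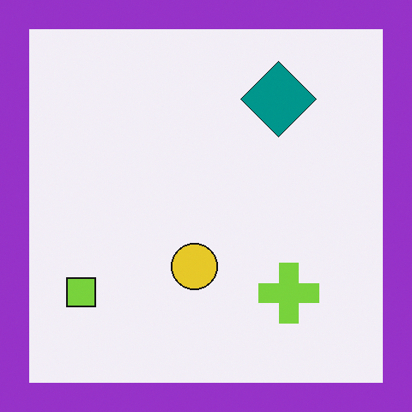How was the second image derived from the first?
The transformation is: framed with a purple border.

A solid purple frame runs around the edge of the second image, with the content slightly shrunk inside it.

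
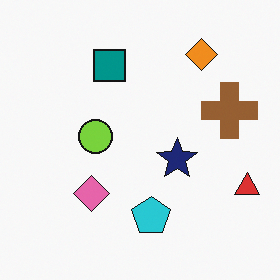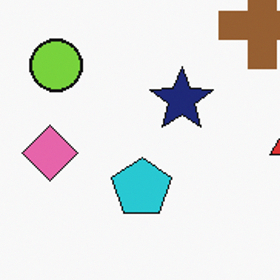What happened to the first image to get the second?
It was cropped slightly and scaled back up.

The visible shapes are larger and the field of view is narrower; shapes near the original edges may be partly or wholly outside the frame — a crop-and-rescale.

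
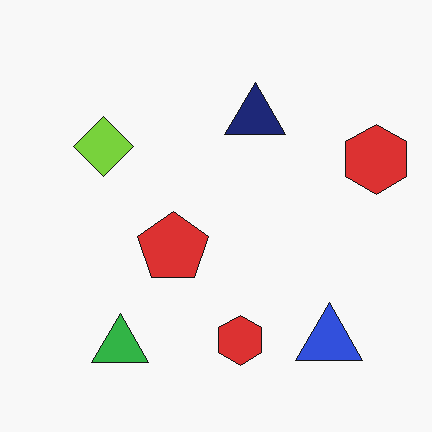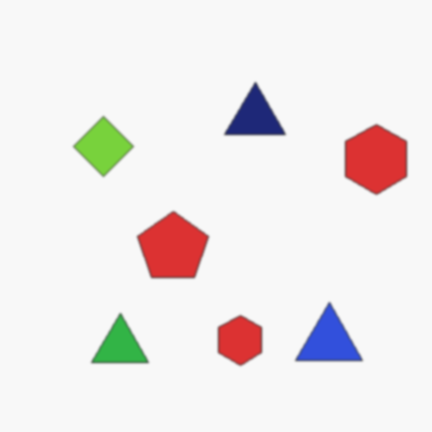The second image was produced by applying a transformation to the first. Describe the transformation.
The second image is the first given a subtle gaussian blur.

Shape edges and outlines are uniformly softened across the whole image.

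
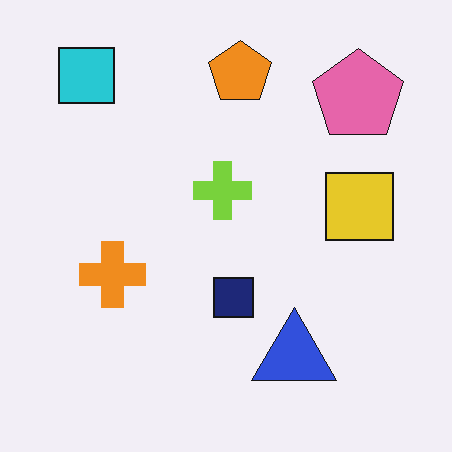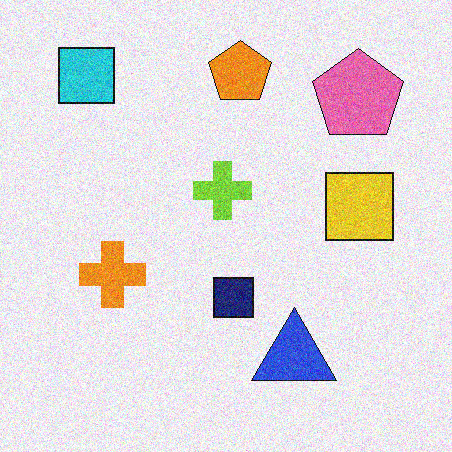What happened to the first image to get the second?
It was degraded with visible gaussian noise.

Random speckle covers the whole image, including the flat background.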